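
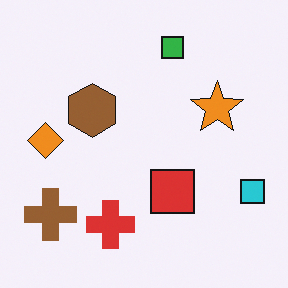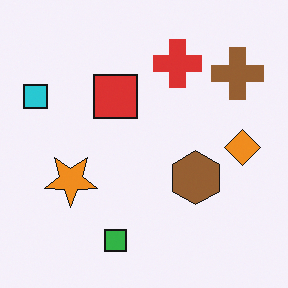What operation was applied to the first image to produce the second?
The second image is the first rotated 180°.

The cyan square sits in the right of the first image and the left of the second — consistent with a whole-image 180° rotation.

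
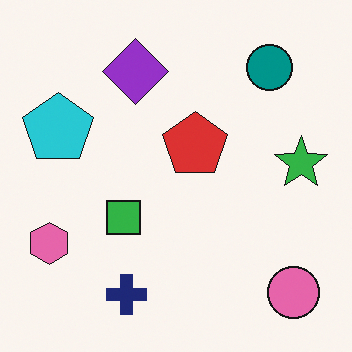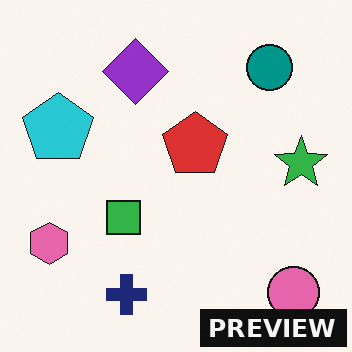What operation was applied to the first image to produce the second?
Watermarked with the text "PREVIEW" in the lower-right corner.

A dark label reading "PREVIEW" appears in the lower-right corner.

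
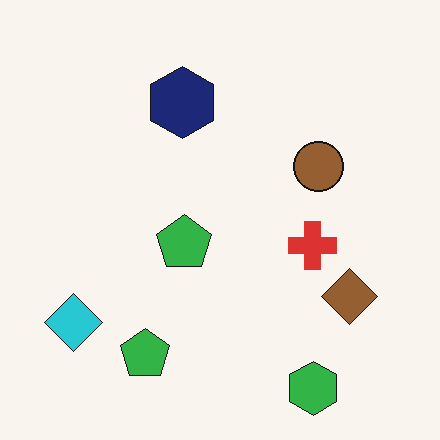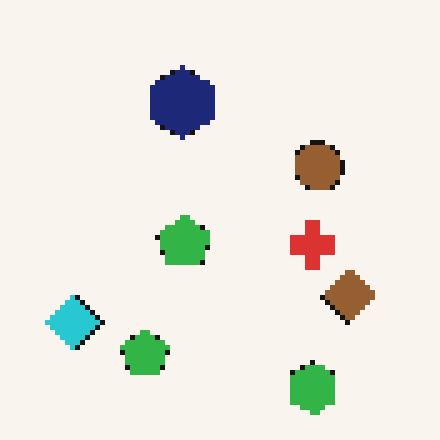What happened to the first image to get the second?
The image was mildly pixelated.

Shapes are reduced to large square blocks; fine edges and outlines are lost — a downscale-then-upscale (mosaic) effect.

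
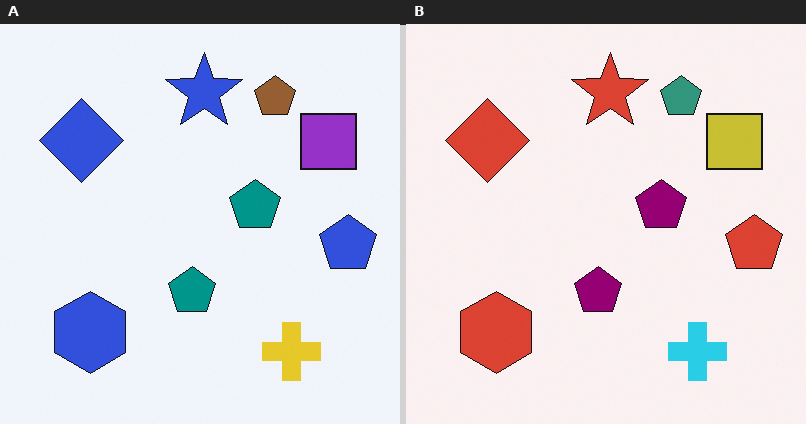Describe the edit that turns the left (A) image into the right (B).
This is the original image hue-shifted noticeably.

Every shape's color has rotated by the same amount around the hue wheel — a uniform hue shift.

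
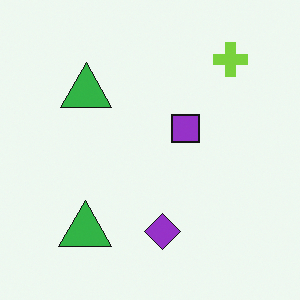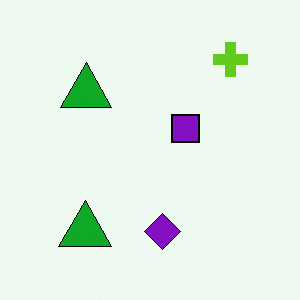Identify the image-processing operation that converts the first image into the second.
This is the original image given slightly increased contrast.

Tones are pushed away from mid-grey across the whole image — a global contrast change.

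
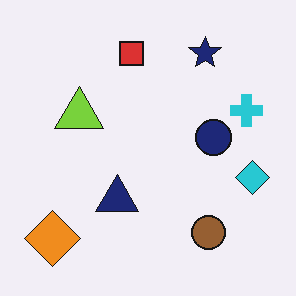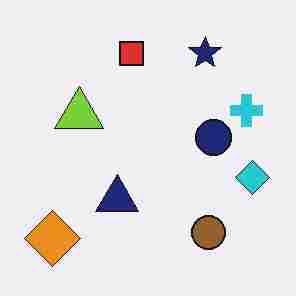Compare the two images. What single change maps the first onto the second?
Heavily JPEG-compressed with obvious blocking artifacts.

Blocky 8×8 compression artifacts appear around shape edges and the flat background shows ringing — characteristic JPEG degradation.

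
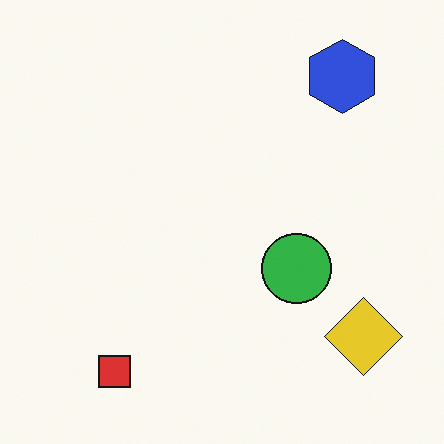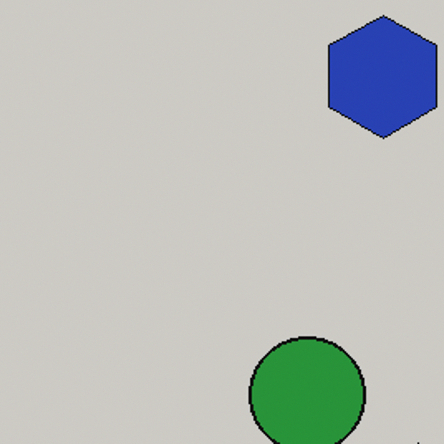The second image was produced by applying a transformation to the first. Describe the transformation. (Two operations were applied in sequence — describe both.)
This is the original image cropped tightly and scaled back up, then darkened a little.

The visible shapes are larger and the field of view is narrower; shapes near the original edges may be partly or wholly outside the frame — a crop-and-rescale. Every pixel — background and shapes alike — is uniformly darkened.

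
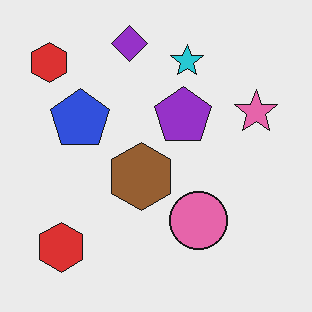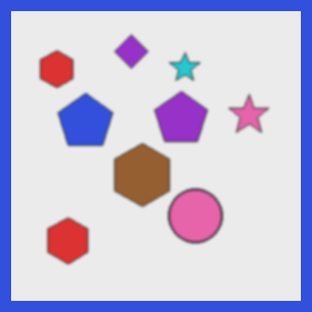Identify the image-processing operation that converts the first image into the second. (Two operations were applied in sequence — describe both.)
This is the original image given a subtle gaussian blur, then framed with a blue border.

Shape edges and outlines are uniformly softened across the whole image. A solid blue frame runs around the edge of the second image, with the content slightly shrunk inside it.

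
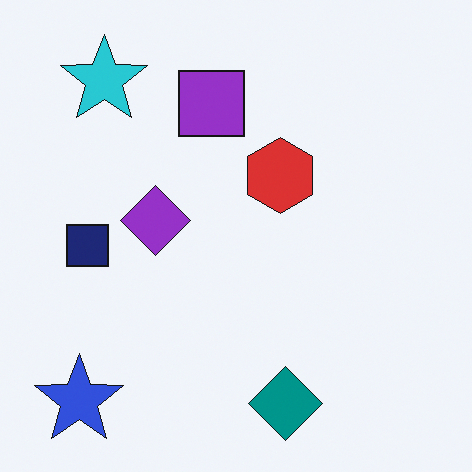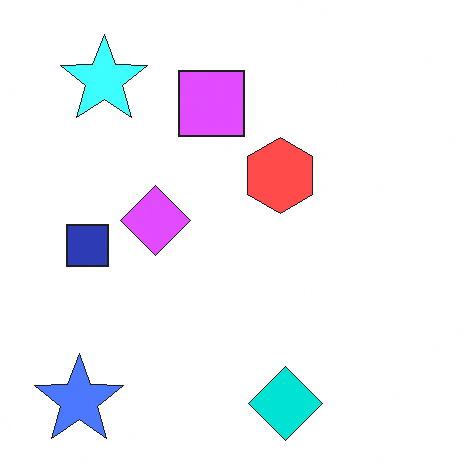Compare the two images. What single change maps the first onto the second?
The second image is the first noticeably brightened.

Every pixel — background and shapes alike — is uniformly brightened.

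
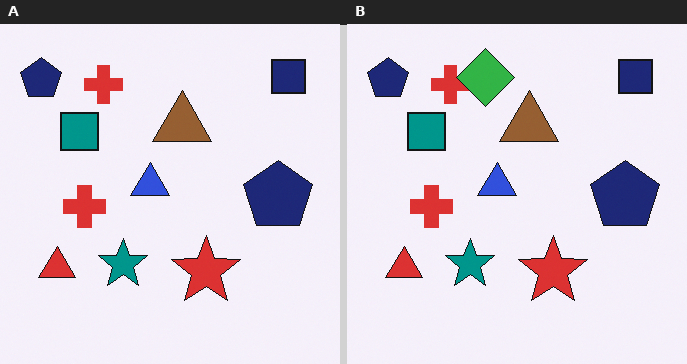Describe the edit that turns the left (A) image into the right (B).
The image was overlaid with an additional green diamond.

A green diamond appears in the right (B) image that is absent from the left (A).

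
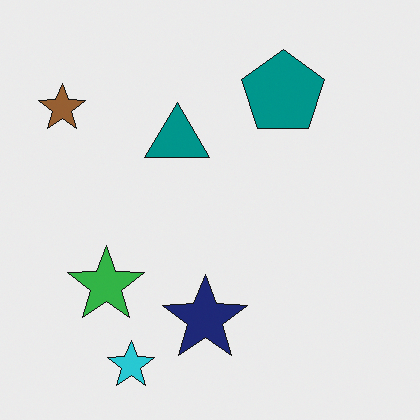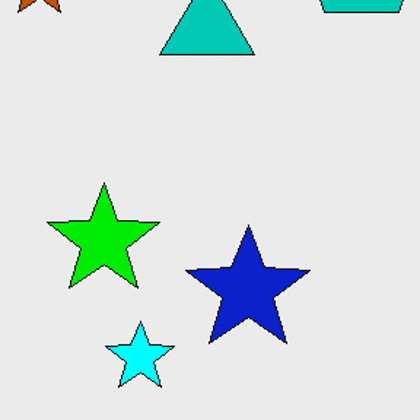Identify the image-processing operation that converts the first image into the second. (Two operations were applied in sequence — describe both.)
The transformation is: made much more vivid (saturation change), then cropped slightly and scaled back up.

All colors are more vivid — a global saturation change. The visible shapes are larger and the field of view is narrower; shapes near the original edges may be partly or wholly outside the frame — a crop-and-rescale.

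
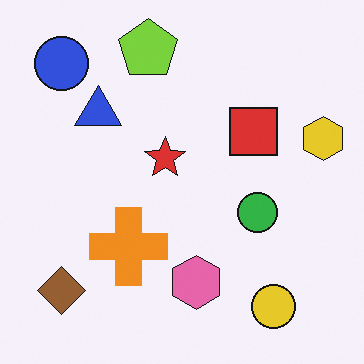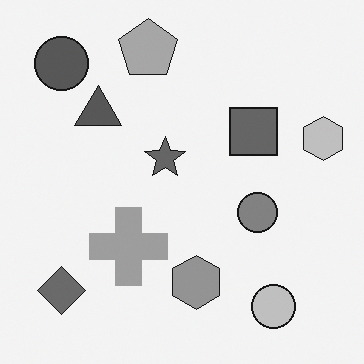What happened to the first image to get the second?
The transformation is: converted to grayscale.

All color is removed — every shape is now a shade of grey.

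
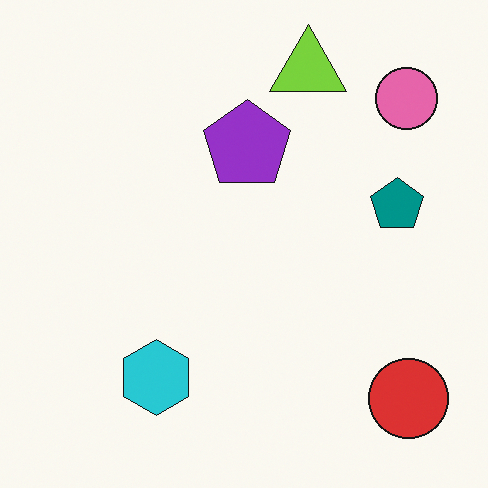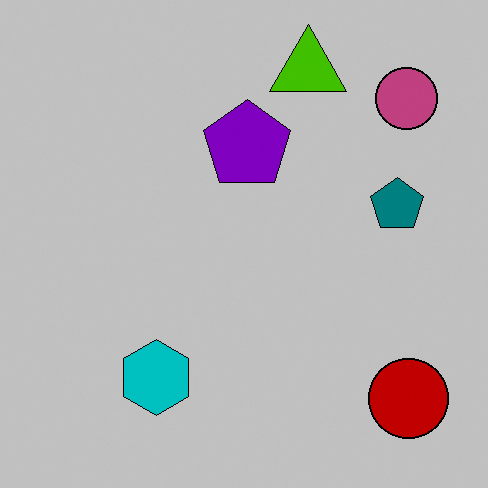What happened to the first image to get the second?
The transformation is: heavily posterized to just a handful of flat colors.

Each flat color has snapped to a coarser quantized level — most visibly, the near-white background has dropped to a flat grey.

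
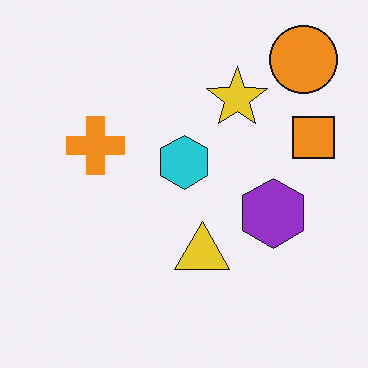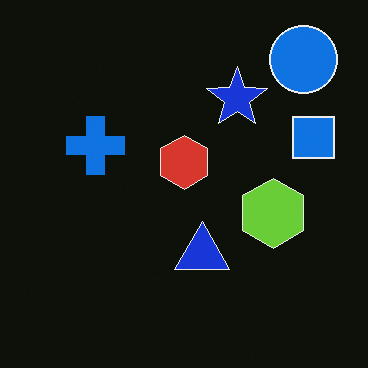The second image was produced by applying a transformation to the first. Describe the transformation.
The transformation is: color-inverted (negative).

The light background has become dark and every shape's color is its complement — a photographic negative.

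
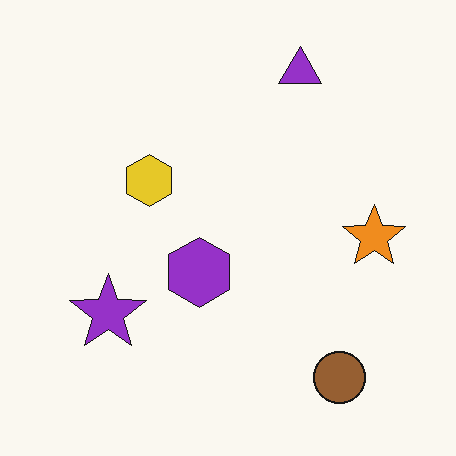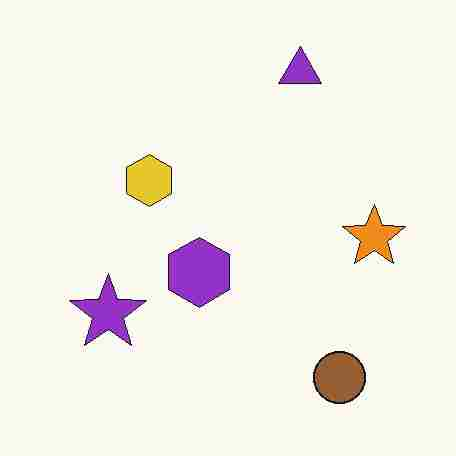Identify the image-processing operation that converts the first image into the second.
Degraded with heavy JPEG compression.

Blocky 8×8 compression artifacts appear around shape edges and the flat background shows ringing — characteristic JPEG degradation.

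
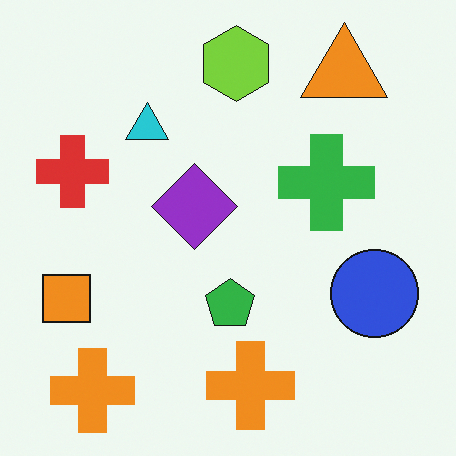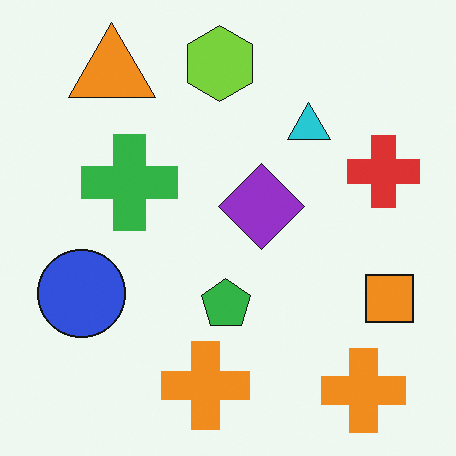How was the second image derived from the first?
It was flipped horizontally (left ↔ right).

The orange square is in the left of the first image and the right of the second — shapes on opposite sides of the vertical midline have swapped in a mirror flip.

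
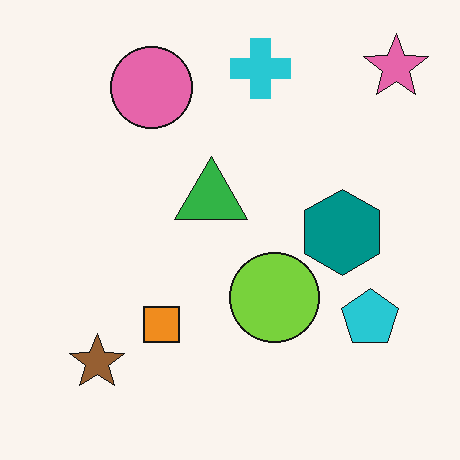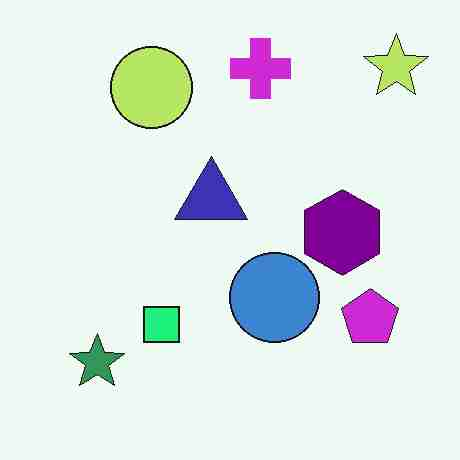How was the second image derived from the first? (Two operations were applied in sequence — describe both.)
Hue-shifted noticeably, then degraded with heavy JPEG compression.

Every shape's color has rotated by the same amount around the hue wheel — a uniform hue shift. Blocky 8×8 compression artifacts appear around shape edges and the flat background shows ringing — characteristic JPEG degradation.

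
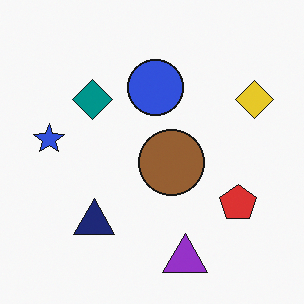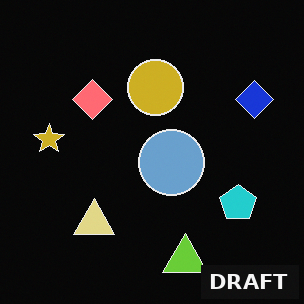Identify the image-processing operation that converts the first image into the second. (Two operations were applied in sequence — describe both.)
The transformation is: color-inverted (negative), then watermarked with the text "DRAFT" in the lower-right corner.

The light background has become dark and every shape's color is its complement — a photographic negative. A dark label reading "DRAFT" appears in the lower-right corner.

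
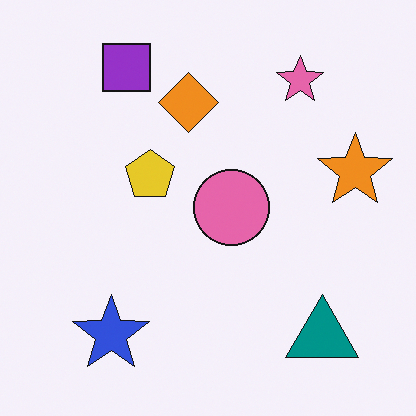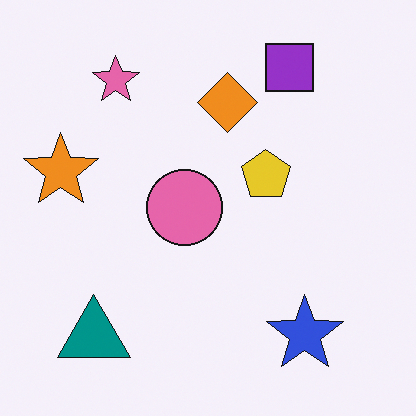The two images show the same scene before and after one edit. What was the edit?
Flipped horizontally (left ↔ right).

The orange star is in the right of the first image and the left of the second — shapes on opposite sides of the vertical midline have swapped in a mirror flip.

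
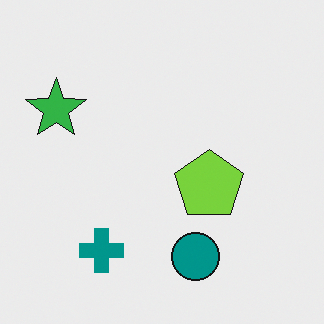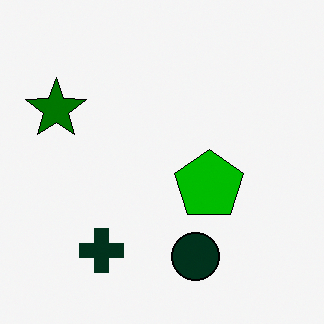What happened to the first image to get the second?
The second image is the first boosted in contrast.

Tones are pushed away from mid-grey across the whole image — a global contrast change.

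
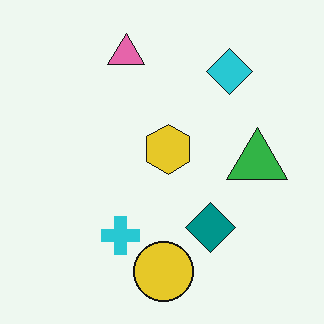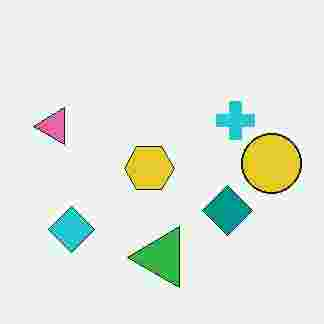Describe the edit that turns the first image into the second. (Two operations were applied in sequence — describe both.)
It was transposed (reflected across the top-left ↔ bottom-right diagonal), then heavily JPEG-compressed with obvious blocking artifacts.

Shapes have swapped their row and column positions — what was in the top-right is now in the bottom-left — a diagonal reflection. Blocky 8×8 compression artifacts appear around shape edges and the flat background shows ringing — characteristic JPEG degradation.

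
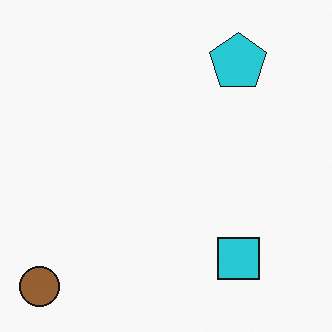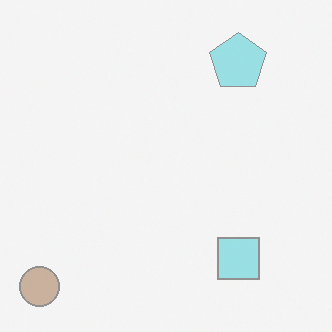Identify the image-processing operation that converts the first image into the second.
The transformation is: given much lower contrast.

Tones are pushed toward mid-grey across the whole image — a global contrast change.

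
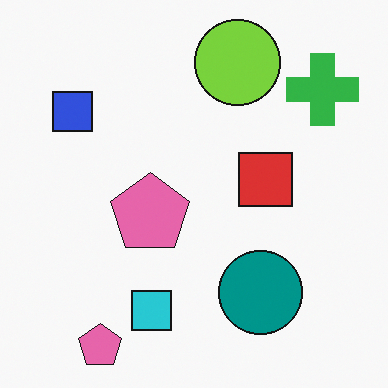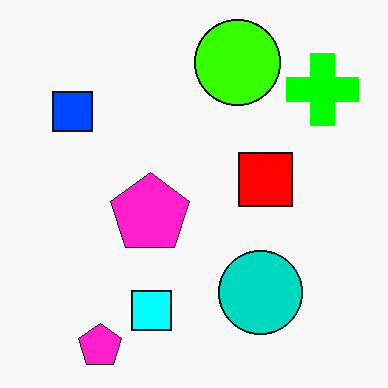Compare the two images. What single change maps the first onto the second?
It was heavily oversaturated.

All colors are more vivid — a global saturation change.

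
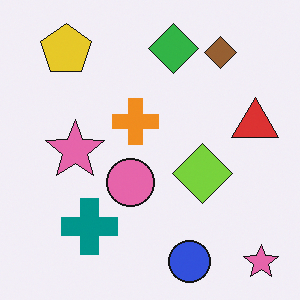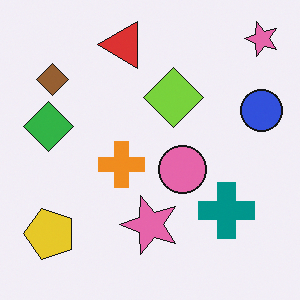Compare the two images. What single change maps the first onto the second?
Rotated 90° counter-clockwise.

The yellow pentagon sits in the top-left of the first image and the bottom-left of the second — consistent with a whole-image 90° counter-clockwise rotation.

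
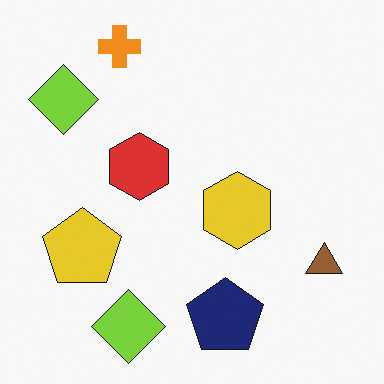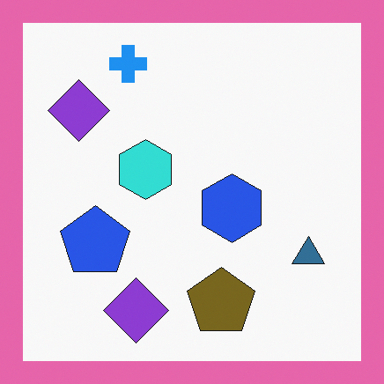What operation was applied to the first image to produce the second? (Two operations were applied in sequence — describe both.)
It was hue-shifted by a large amount, then framed with a pink border.

Every shape's color has rotated by the same amount around the hue wheel — a uniform hue shift. A solid pink frame runs around the edge of the second image, with the content slightly shrunk inside it.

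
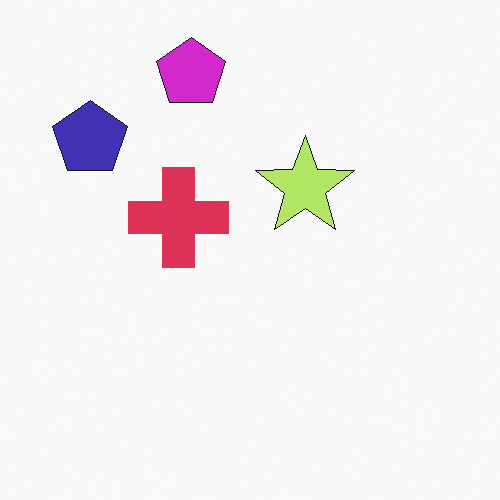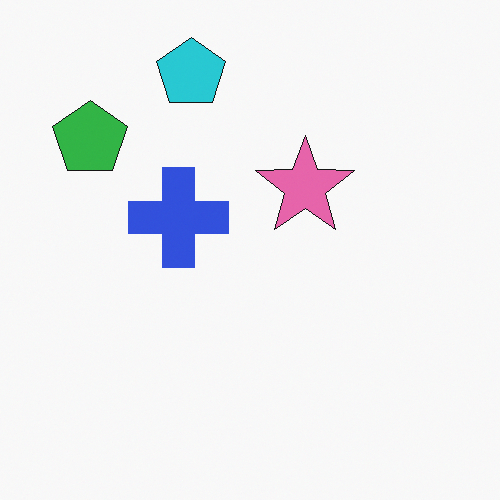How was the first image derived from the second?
The first image is the second hue-shifted through roughly a third of the color wheel.

Every shape's color has rotated by the same amount around the hue wheel — a uniform hue shift.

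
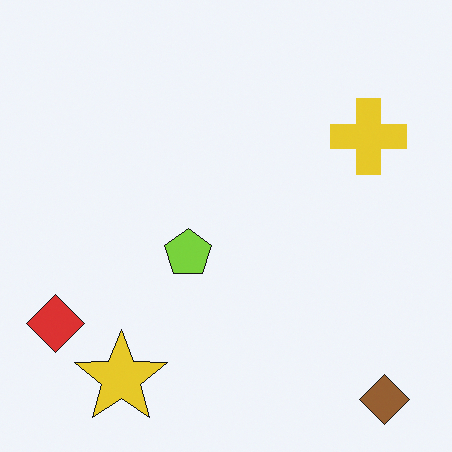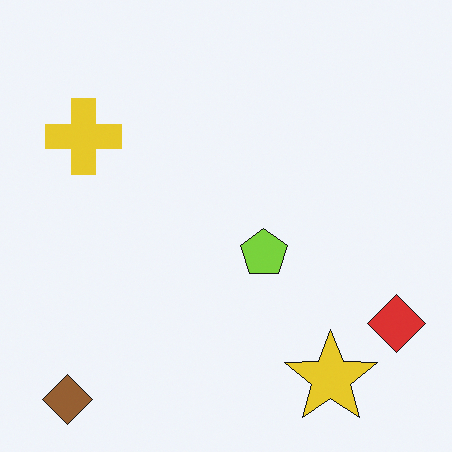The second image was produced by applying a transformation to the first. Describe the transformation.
This is the original image flipped horizontally (left ↔ right).

The red diamond is in the bottom-left of the first image and the bottom-right of the second — shapes on opposite sides of the vertical midline have swapped in a mirror flip.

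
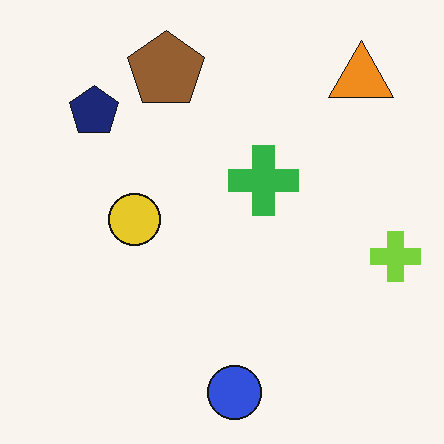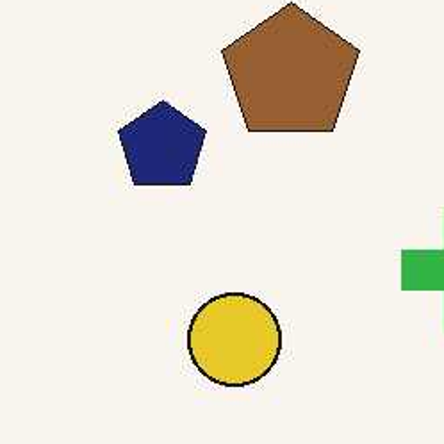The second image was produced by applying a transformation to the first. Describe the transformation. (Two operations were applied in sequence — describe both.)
This is the original image given moderate JPEG compression, then cropped to a noticeably smaller region and rescaled.

Blocky 8×8 compression artifacts appear around shape edges and the flat background shows ringing — characteristic JPEG degradation. The visible shapes are larger and the field of view is narrower; shapes near the original edges may be partly or wholly outside the frame — a crop-and-rescale.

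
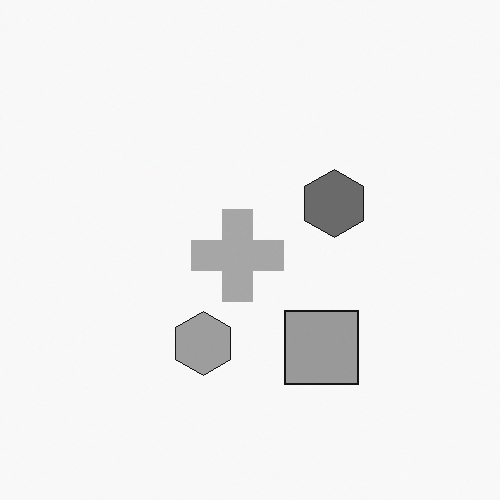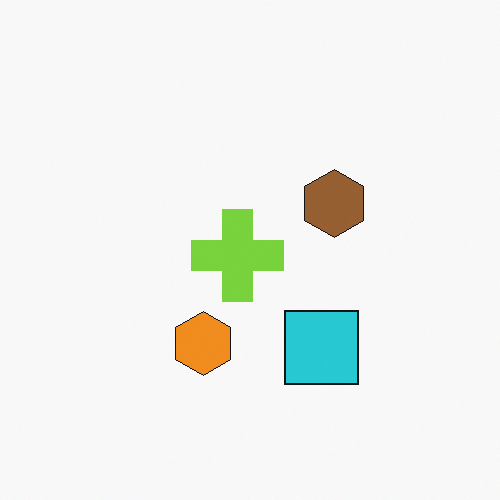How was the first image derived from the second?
Converted to grayscale.

All color is removed — every shape is now a shade of grey.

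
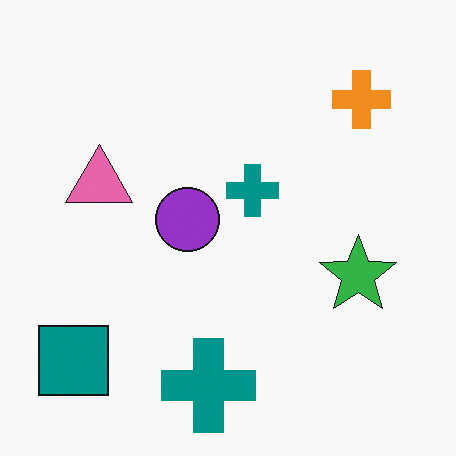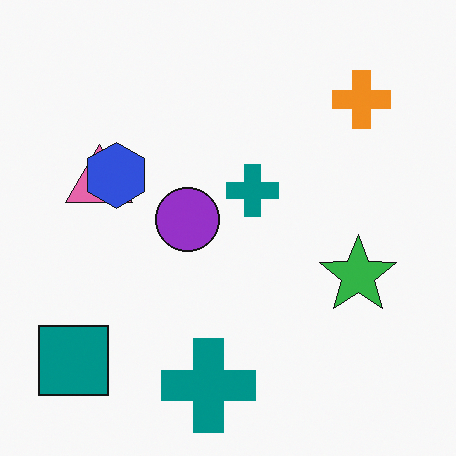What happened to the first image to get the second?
The image was overlaid with an additional blue hexagon.

A blue hexagon appears in the second image that is absent from the first.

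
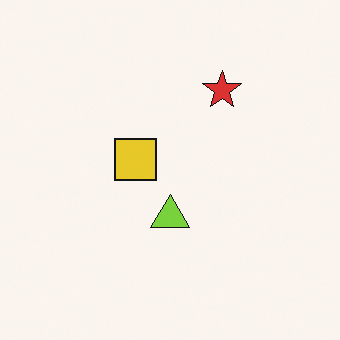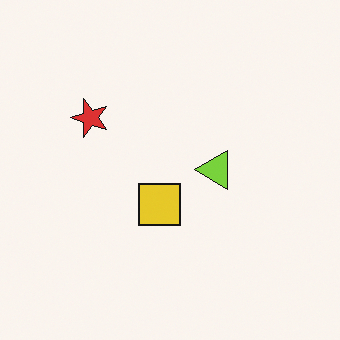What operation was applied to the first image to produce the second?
The transformation is: rotated 90° counter-clockwise.

The red star sits in the top of the first image and the left of the second — consistent with a whole-image 90° counter-clockwise rotation.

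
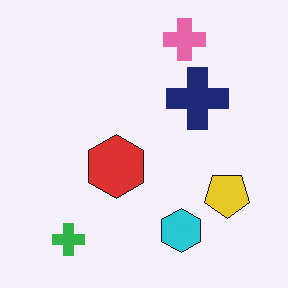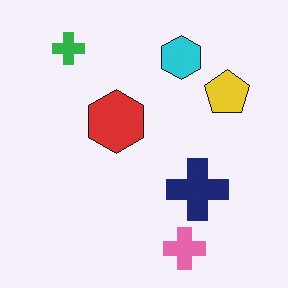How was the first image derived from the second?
This is the original image flipped vertically (top ↔ bottom).

The pink cross is in the bottom of the second image and the top of the first — shapes on opposite sides of the horizontal midline have swapped in a mirror flip.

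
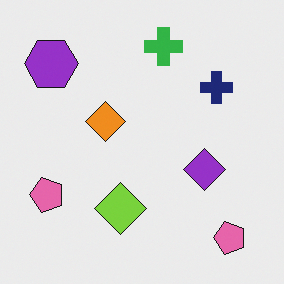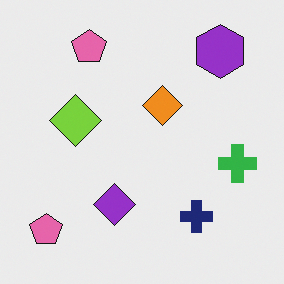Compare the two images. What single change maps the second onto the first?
This is the original image rotated 90° counter-clockwise.

The purple hexagon sits in the top-right of the second image and the top-left of the first — consistent with a whole-image 90° counter-clockwise rotation.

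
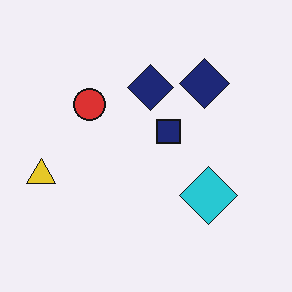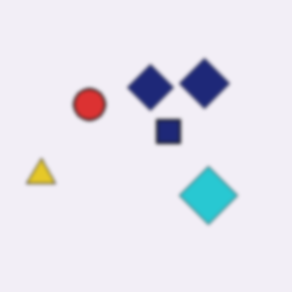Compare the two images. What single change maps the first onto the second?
The image was given a subtle gaussian blur.

Shape edges and outlines are uniformly softened across the whole image.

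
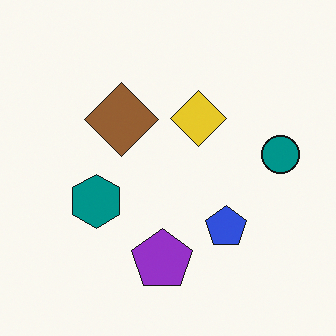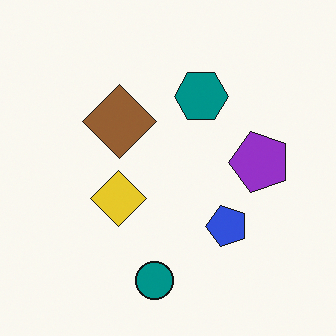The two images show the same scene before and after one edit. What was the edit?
Transposed (reflected across the top-left ↔ bottom-right diagonal).

Shapes have swapped their row and column positions — what was in the top-right is now in the bottom-left — a diagonal reflection.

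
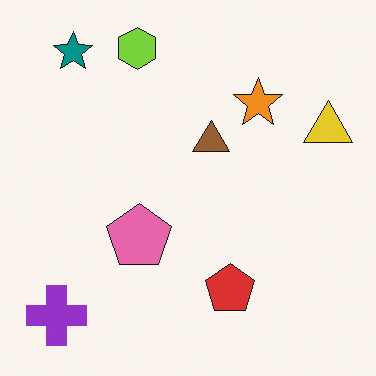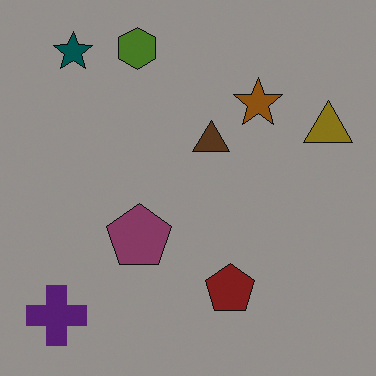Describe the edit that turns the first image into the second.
The image was darkened a lot.

Every pixel — background and shapes alike — is uniformly darkened.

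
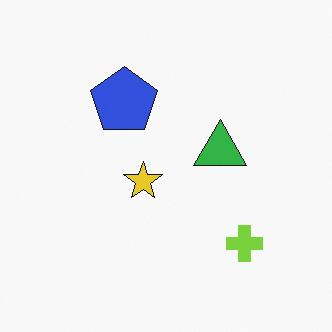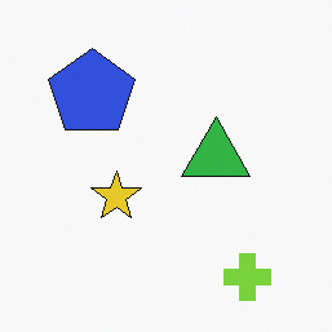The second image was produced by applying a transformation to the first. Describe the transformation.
The second image is the first cropped slightly and scaled back up.

The visible shapes are larger and the field of view is narrower; shapes near the original edges may be partly or wholly outside the frame — a crop-and-rescale.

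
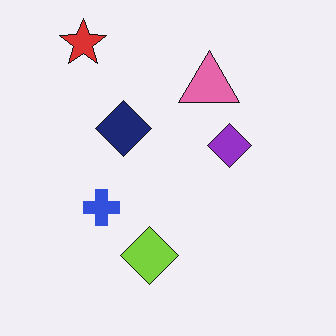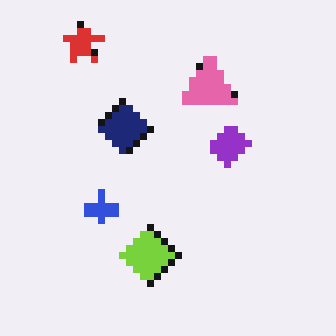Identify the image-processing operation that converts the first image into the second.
The transformation is: pixelated into visible square blocks.

Shapes are reduced to large square blocks; fine edges and outlines are lost — a downscale-then-upscale (mosaic) effect.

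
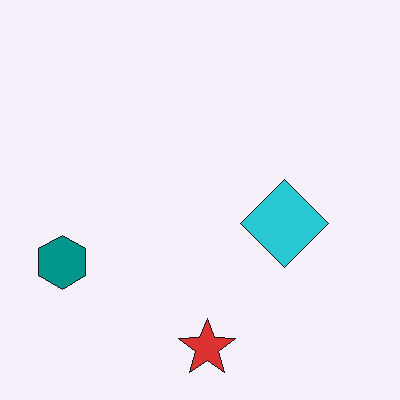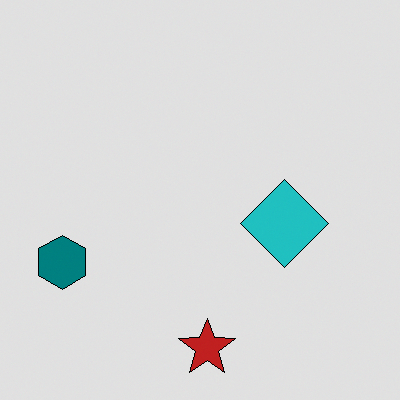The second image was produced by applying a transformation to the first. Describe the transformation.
Posterized to a reduced palette.

Each flat color has snapped to a coarser quantized level — most visibly, the near-white background has dropped to a flat grey.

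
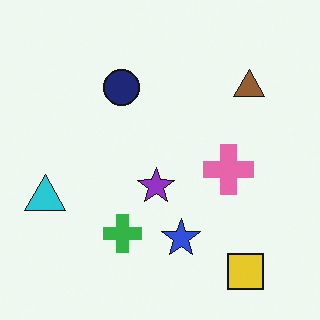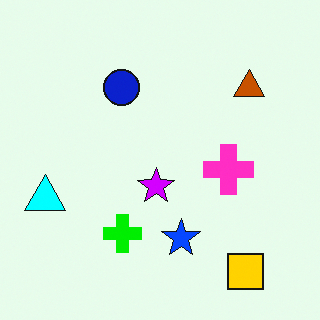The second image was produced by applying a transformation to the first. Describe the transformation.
It was made much more vivid (saturation change).

All colors are more vivid — a global saturation change.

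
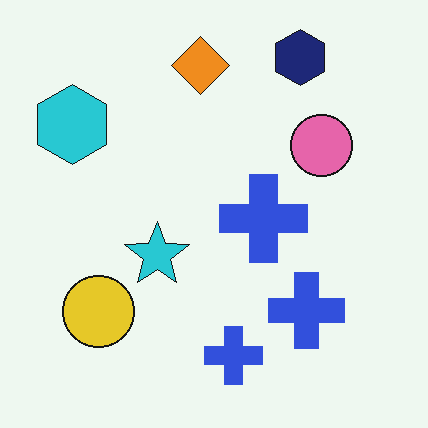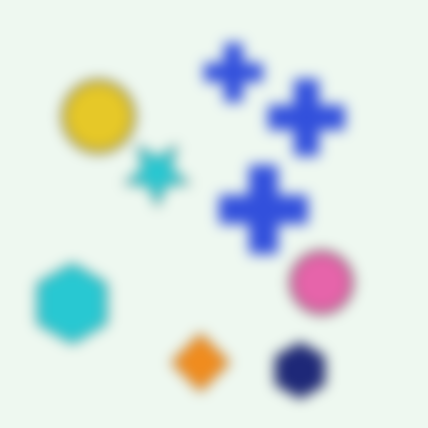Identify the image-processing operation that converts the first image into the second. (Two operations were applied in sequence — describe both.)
It was flipped vertically (top ↔ bottom), then strongly gaussian-blurred.

The navy hexagon is in the top-right of the first image and the bottom-right of the second — shapes on opposite sides of the horizontal midline have swapped in a mirror flip. Shape edges and outlines are uniformly softened across the whole image.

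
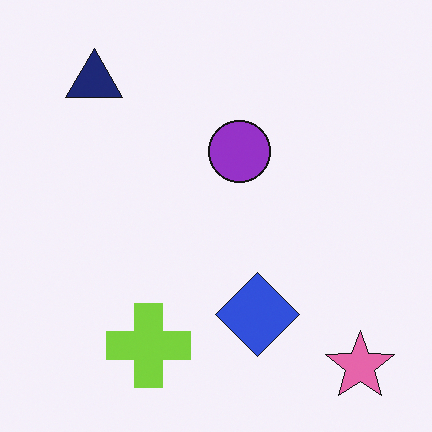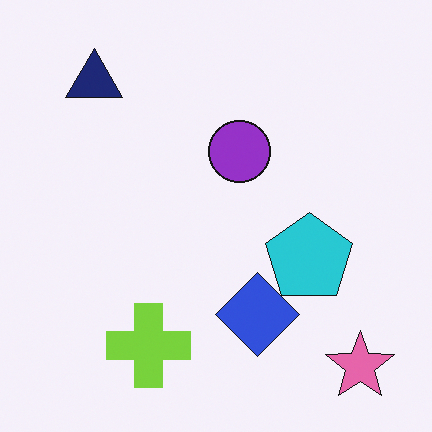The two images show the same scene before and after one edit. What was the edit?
It was overlaid with an additional cyan pentagon.

A cyan pentagon appears in the second image that is absent from the first.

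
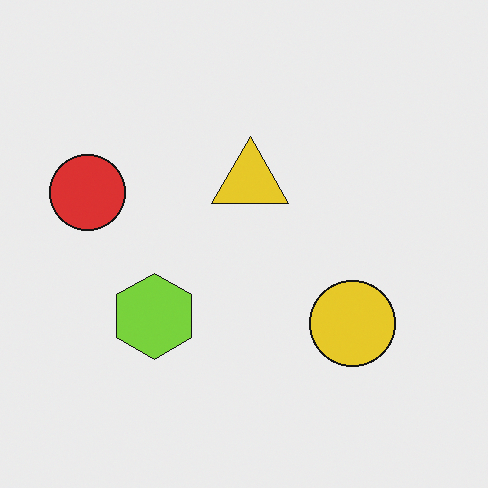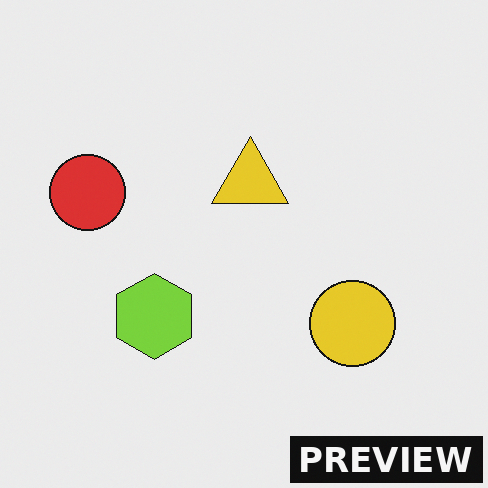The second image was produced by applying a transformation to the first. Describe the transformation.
The image was watermarked with the text "PREVIEW" in the lower-right corner.

A dark label reading "PREVIEW" appears in the lower-right corner.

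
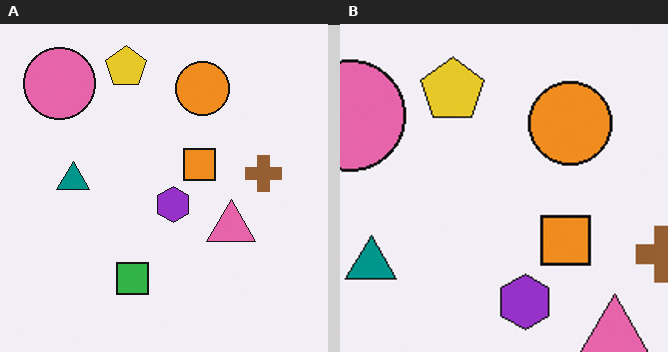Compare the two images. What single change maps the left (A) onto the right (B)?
The image was cropped to a modestly smaller region and rescaled.

The visible shapes are larger and the field of view is narrower; shapes near the original edges may be partly or wholly outside the frame — a crop-and-rescale.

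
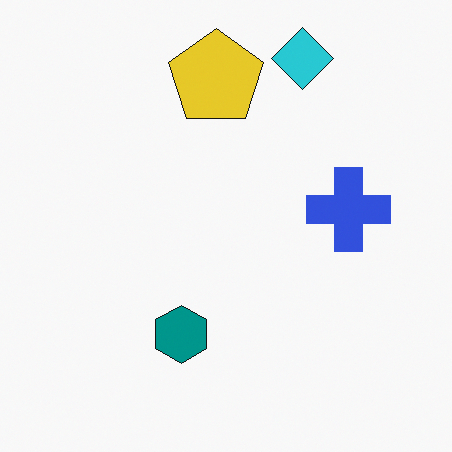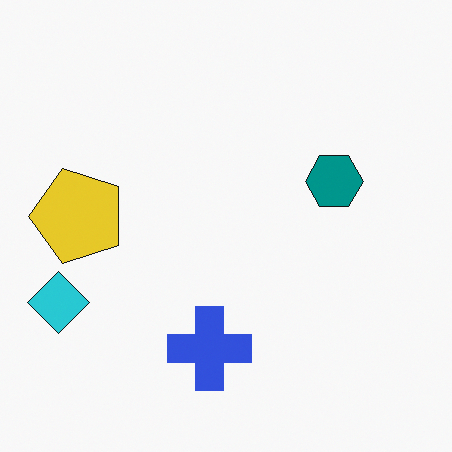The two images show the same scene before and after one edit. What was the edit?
It was transposed (reflected across the top-left ↔ bottom-right diagonal).

Shapes have swapped their row and column positions — what was in the top-right is now in the bottom-left — a diagonal reflection.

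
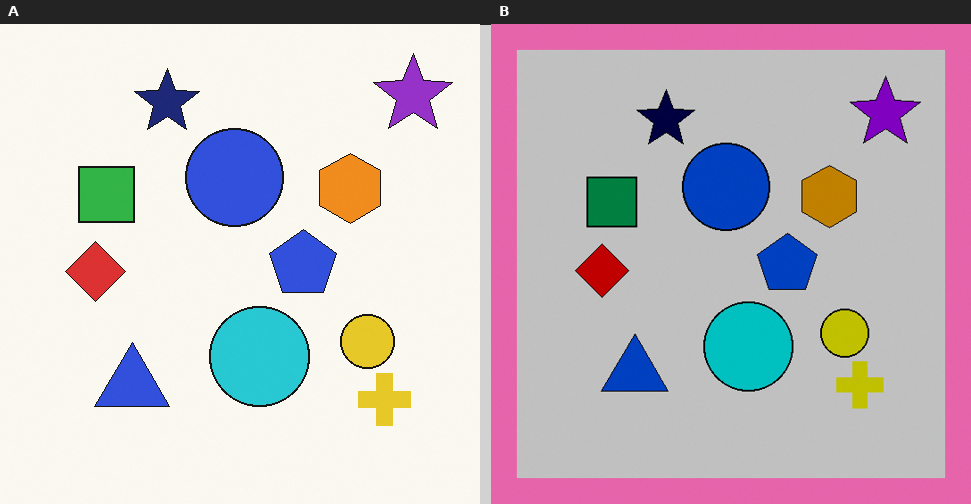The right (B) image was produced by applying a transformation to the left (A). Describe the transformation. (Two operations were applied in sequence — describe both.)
The right (B) image is the left (A) aggressively posterized, then framed with a pink border.

Each flat color has snapped to a coarser quantized level — most visibly, the near-white background has dropped to a flat grey. A solid pink frame runs around the edge of the right (B) image, with the content slightly shrunk inside it.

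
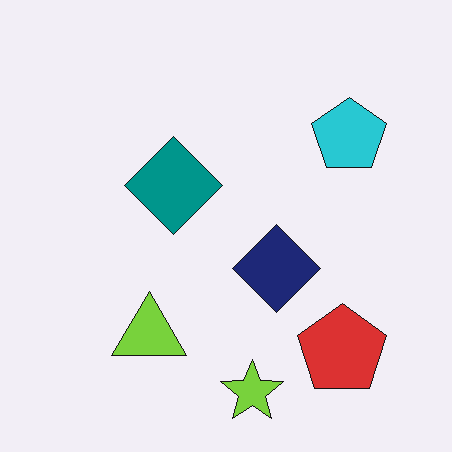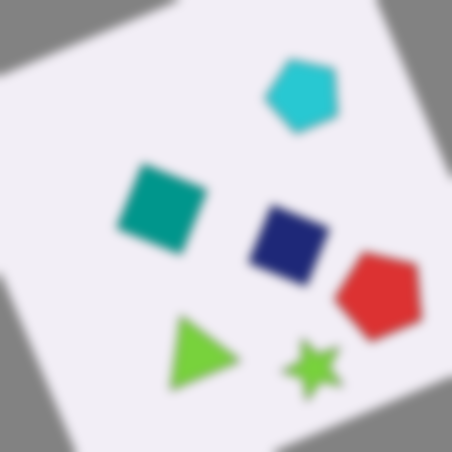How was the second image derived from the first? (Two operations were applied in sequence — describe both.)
This is the original image rotated counter-clockwise by a moderate amount, then strongly gaussian-blurred.

Every shape is tilted by the same angle and the image corners show triangular fill wedges — a whole-image rotation by a non-right angle. Shape edges and outlines are uniformly softened across the whole image.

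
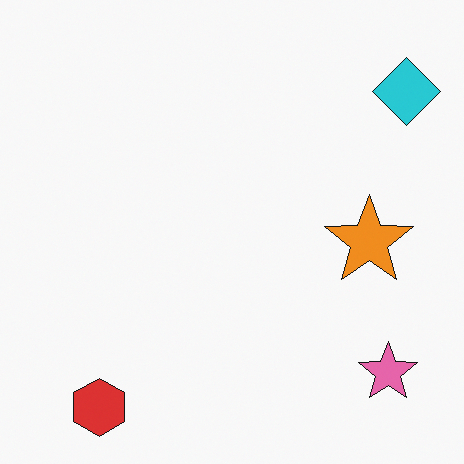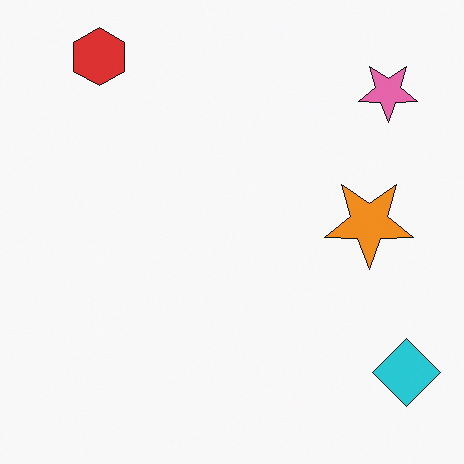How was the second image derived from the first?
The second image is the first flipped vertically (top ↔ bottom).

The red hexagon is in the bottom-left of the first image and the top-left of the second — shapes on opposite sides of the horizontal midline have swapped in a mirror flip.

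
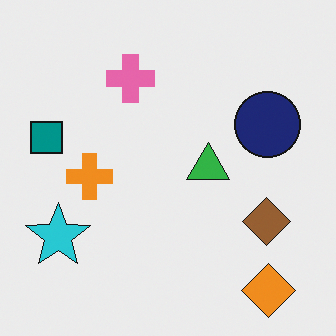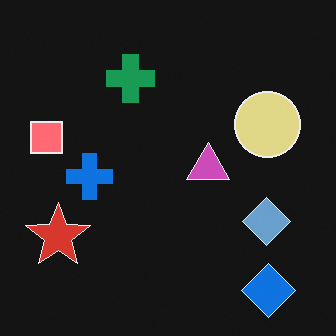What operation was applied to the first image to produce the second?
The second image is the first color-inverted (negative).

The light background has become dark and every shape's color is its complement — a photographic negative.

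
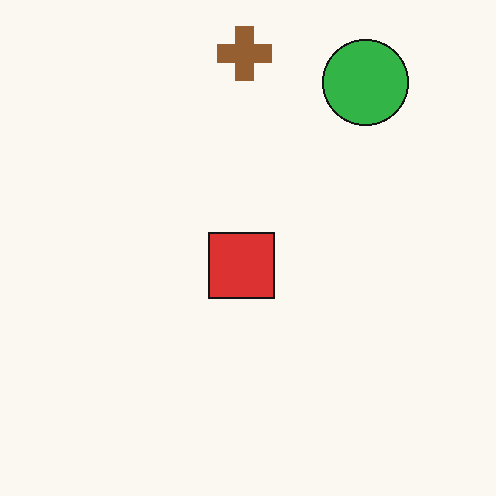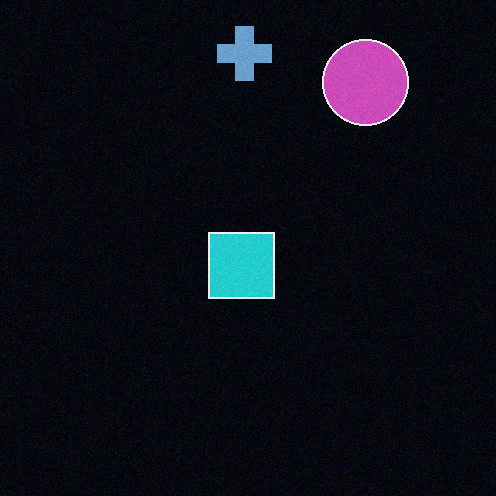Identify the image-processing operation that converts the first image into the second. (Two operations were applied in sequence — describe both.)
It was degraded with a light layer of grain, then color-inverted (negative).

Random speckle covers the whole image, including the flat background. The light background has become dark and every shape's color is its complement — a photographic negative.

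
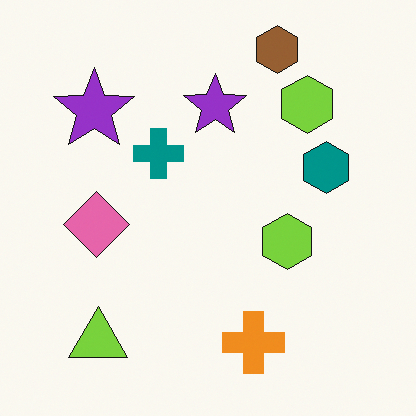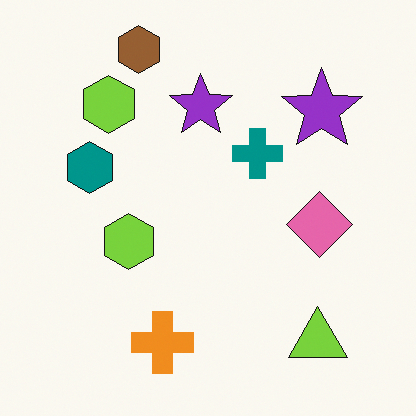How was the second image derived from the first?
It was flipped horizontally (left ↔ right).

The teal hexagon is in the right of the first image and the left of the second — shapes on opposite sides of the vertical midline have swapped in a mirror flip.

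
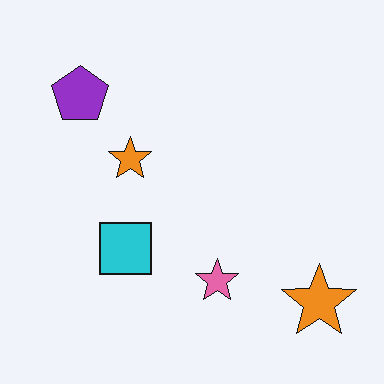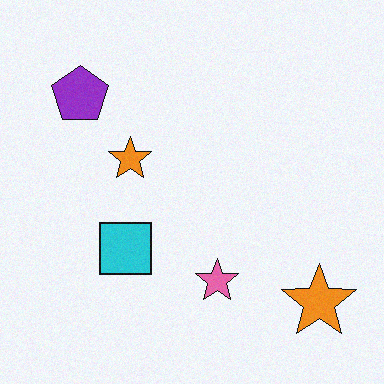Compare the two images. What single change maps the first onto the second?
The transformation is: degraded with a light layer of grain.

Random speckle covers the whole image, including the flat background.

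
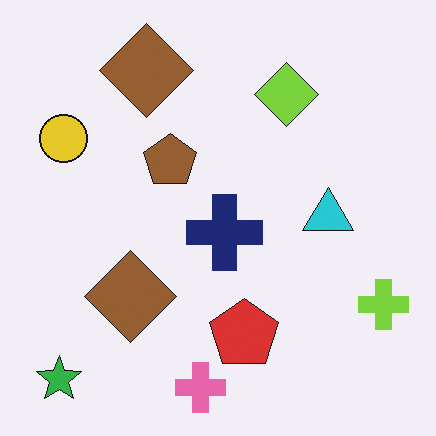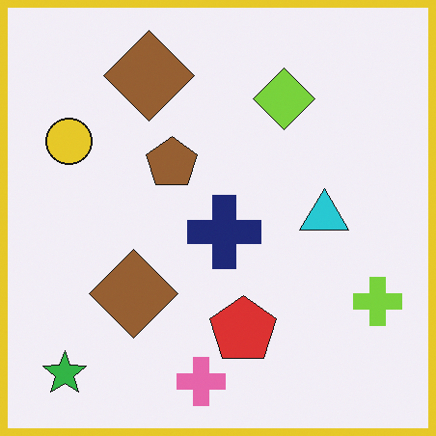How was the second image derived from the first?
The second image is the first framed with a yellow border.

A solid yellow frame runs around the edge of the second image, with the content slightly shrunk inside it.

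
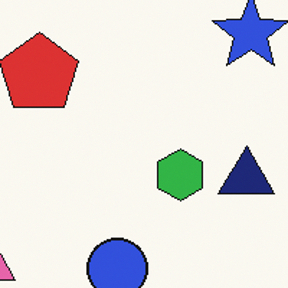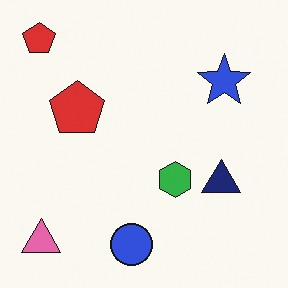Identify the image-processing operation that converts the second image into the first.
Cropped slightly and scaled back up.

The visible shapes are larger and the field of view is narrower; shapes near the original edges may be partly or wholly outside the frame — a crop-and-rescale.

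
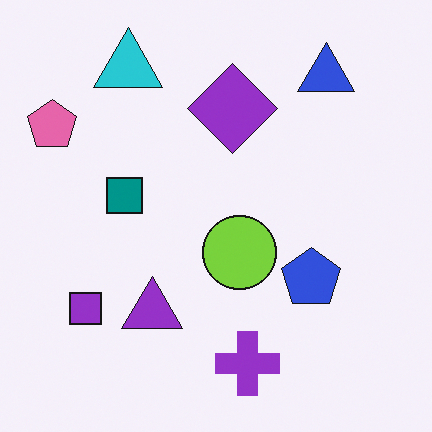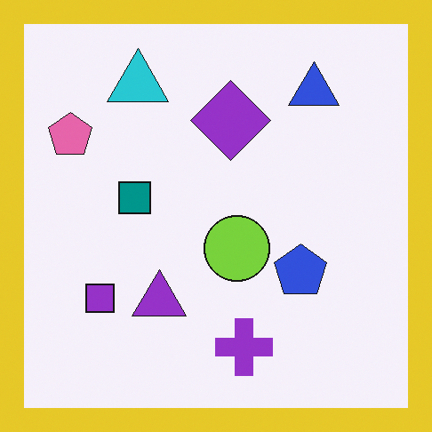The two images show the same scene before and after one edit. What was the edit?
The image was framed with a yellow border.

A solid yellow frame runs around the edge of the second image, with the content slightly shrunk inside it.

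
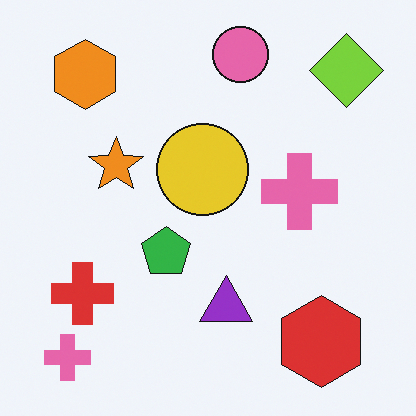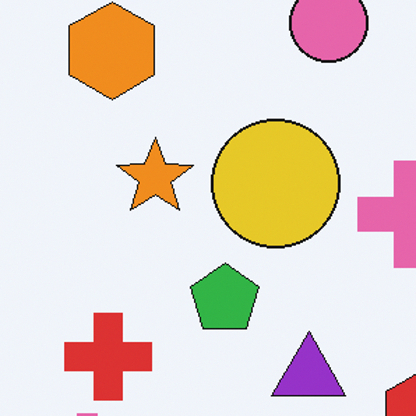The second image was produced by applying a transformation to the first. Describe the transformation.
Cropped to a modestly smaller region and rescaled.

The visible shapes are larger and the field of view is narrower; shapes near the original edges may be partly or wholly outside the frame — a crop-and-rescale.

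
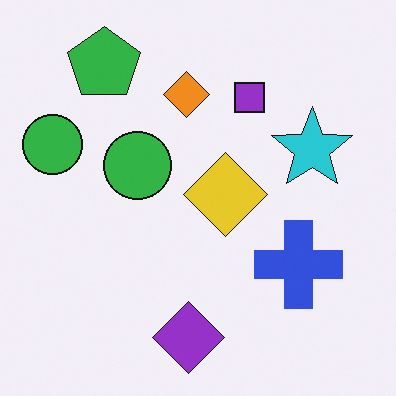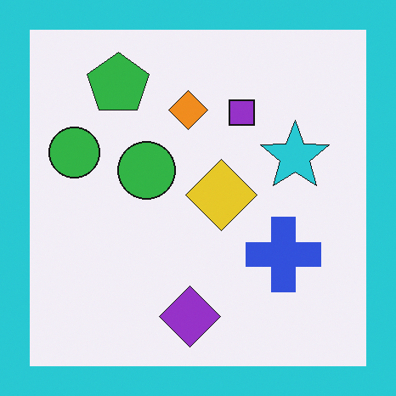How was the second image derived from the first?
The image was framed with a cyan border.

A solid cyan frame runs around the edge of the second image, with the content slightly shrunk inside it.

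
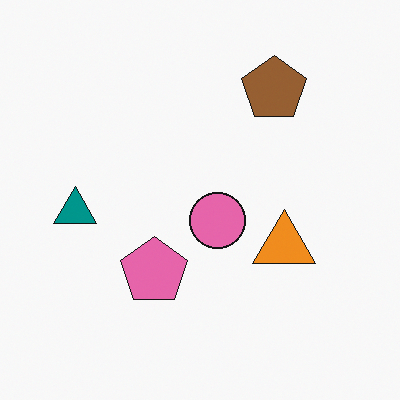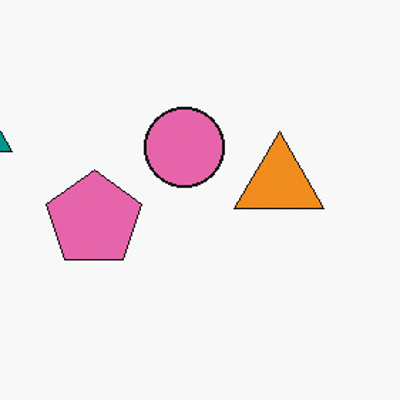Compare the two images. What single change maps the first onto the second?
The second image is the first cropped to a modestly smaller region and rescaled.

The visible shapes are larger and the field of view is narrower; shapes near the original edges may be partly or wholly outside the frame — a crop-and-rescale.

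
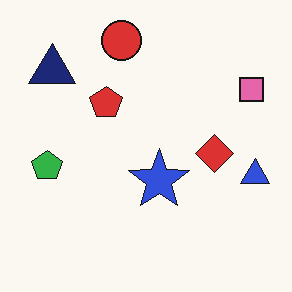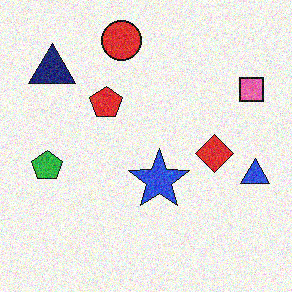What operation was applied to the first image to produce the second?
Degraded with moderate additive noise.

Random speckle covers the whole image, including the flat background.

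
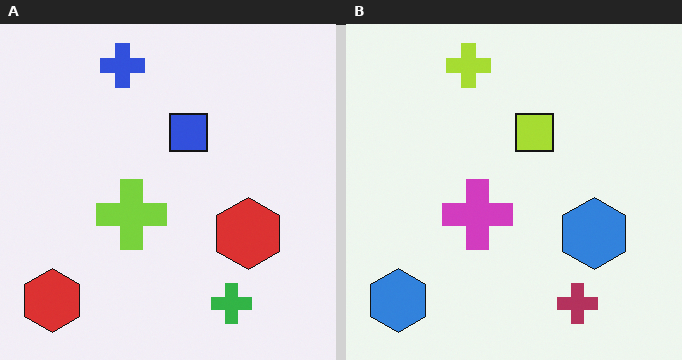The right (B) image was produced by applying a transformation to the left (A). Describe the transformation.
Hue-shifted by a large amount.

Every shape's color has rotated by the same amount around the hue wheel — a uniform hue shift.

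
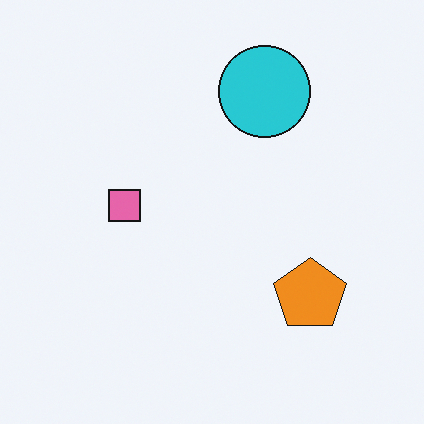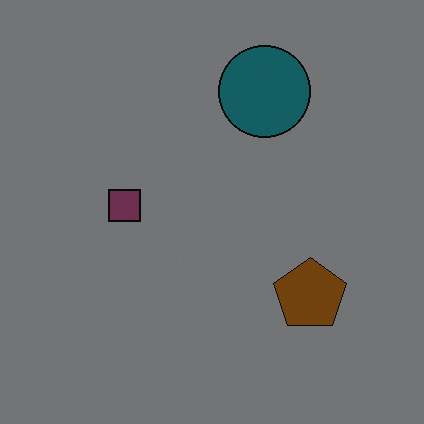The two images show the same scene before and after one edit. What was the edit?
The second image is the first substantially darkened.

Every pixel — background and shapes alike — is uniformly darkened.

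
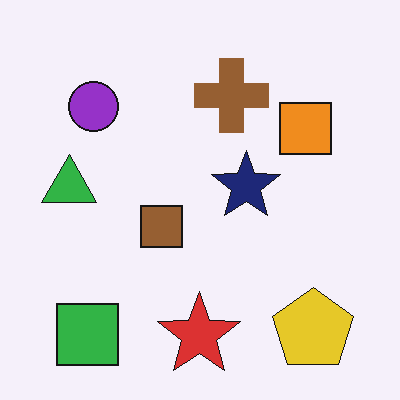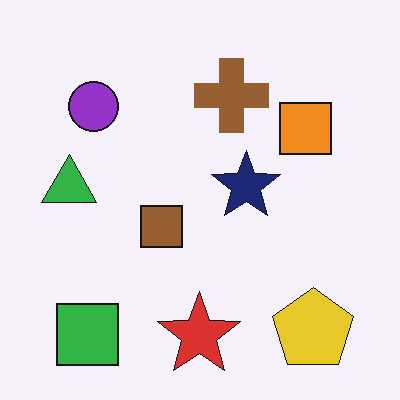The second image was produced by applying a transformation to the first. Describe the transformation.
JPEG-compressed with visible artifacts.

Blocky 8×8 compression artifacts appear around shape edges and the flat background shows ringing — characteristic JPEG degradation.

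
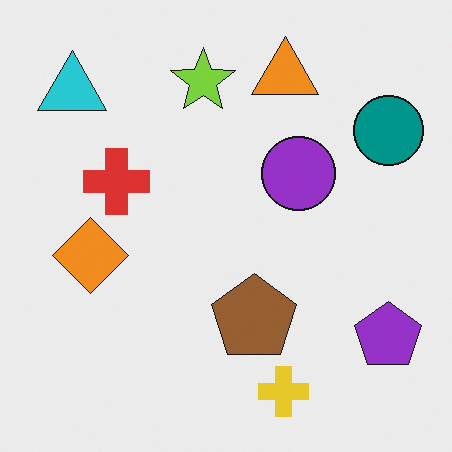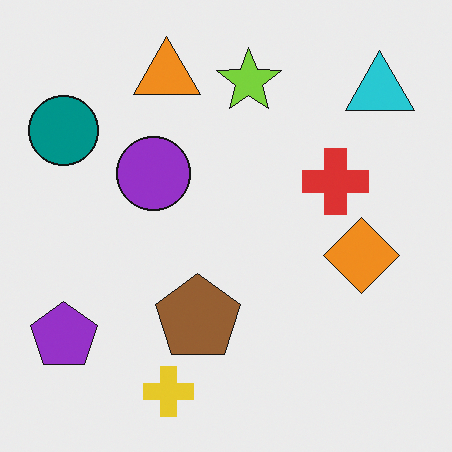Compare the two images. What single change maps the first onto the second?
It was flipped horizontally (left ↔ right).

The teal circle is in the top-right of the first image and the top-left of the second — shapes on opposite sides of the vertical midline have swapped in a mirror flip.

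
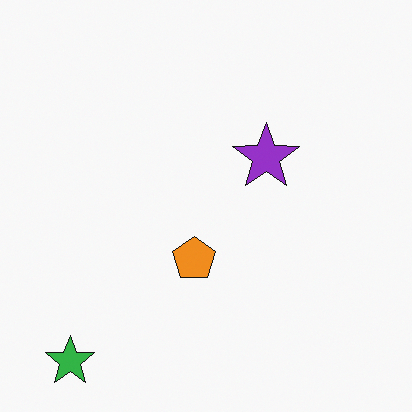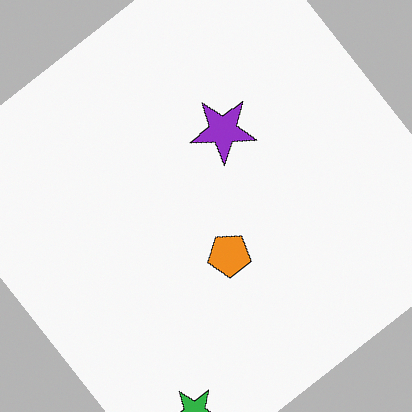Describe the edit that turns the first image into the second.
It was rotated counter-clockwise by a large amount — several tens of degrees.

Every shape is tilted by the same angle and the image corners show triangular fill wedges — a whole-image rotation by a non-right angle.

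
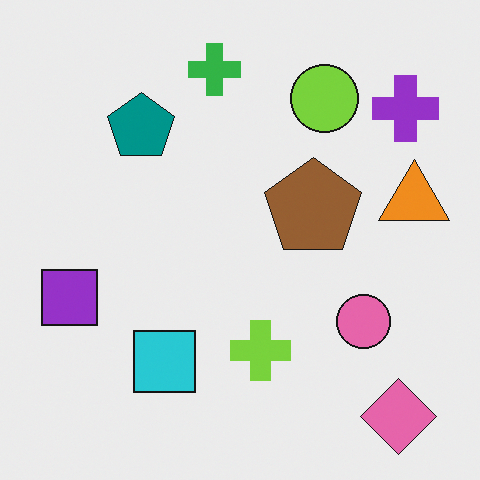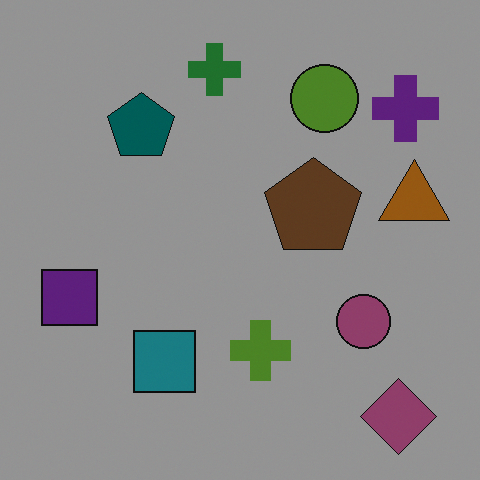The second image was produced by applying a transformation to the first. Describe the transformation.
This is the original image noticeably darkened.

Every pixel — background and shapes alike — is uniformly darkened.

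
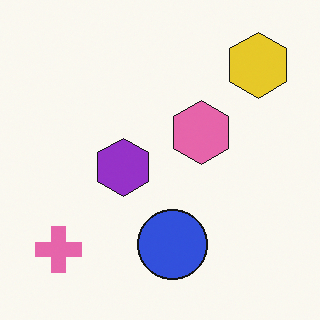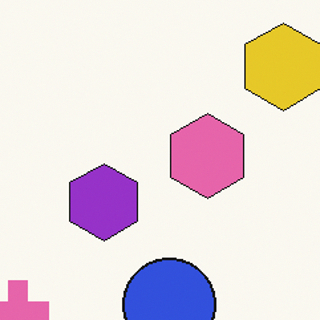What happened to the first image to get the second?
The transformation is: cropped slightly and scaled back up.

The visible shapes are larger and the field of view is narrower; shapes near the original edges may be partly or wholly outside the frame — a crop-and-rescale.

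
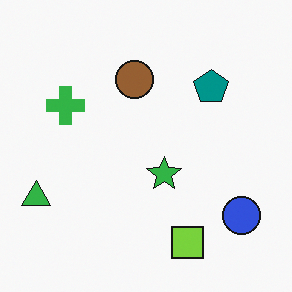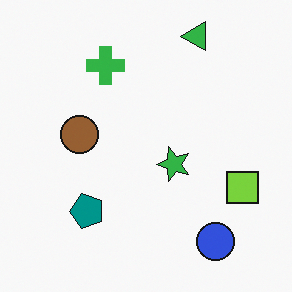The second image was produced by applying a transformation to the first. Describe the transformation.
The second image is the first transposed (reflected across the top-left ↔ bottom-right diagonal).

Shapes have swapped their row and column positions — what was in the top-right is now in the bottom-left — a diagonal reflection.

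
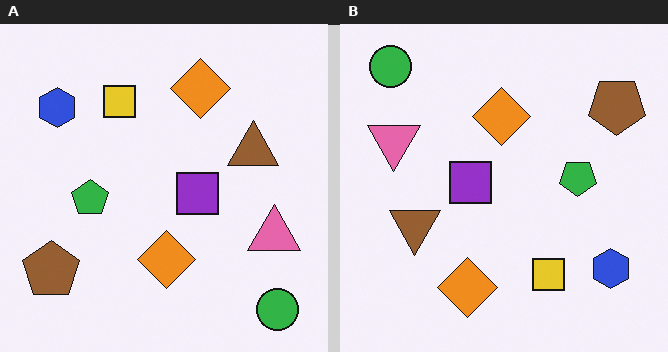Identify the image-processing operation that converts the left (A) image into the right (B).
The transformation is: rotated 180°.

The green circle sits in the bottom-right of the left (A) image and the top-left of the right (B) — consistent with a whole-image 180° rotation.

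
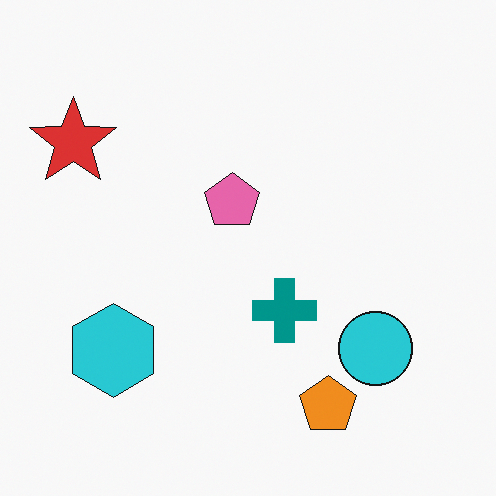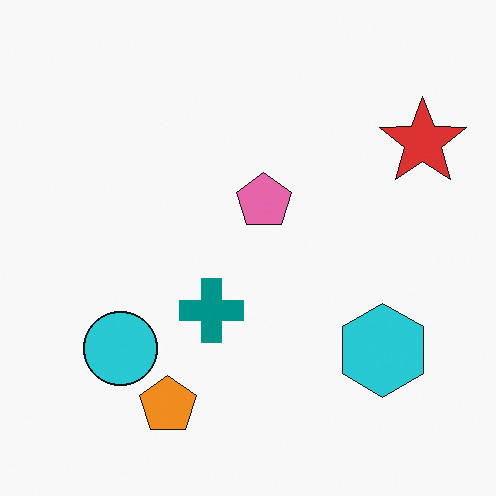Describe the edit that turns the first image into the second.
Flipped horizontally (left ↔ right).

The red star is in the top-left of the first image and the top-right of the second — shapes on opposite sides of the vertical midline have swapped in a mirror flip.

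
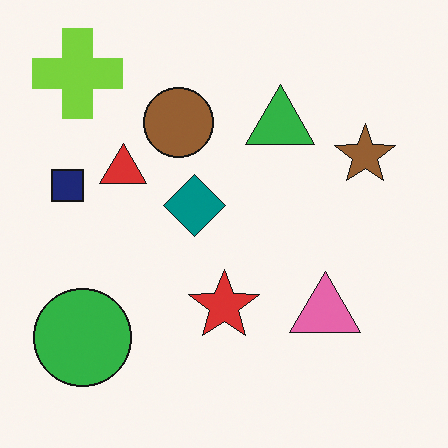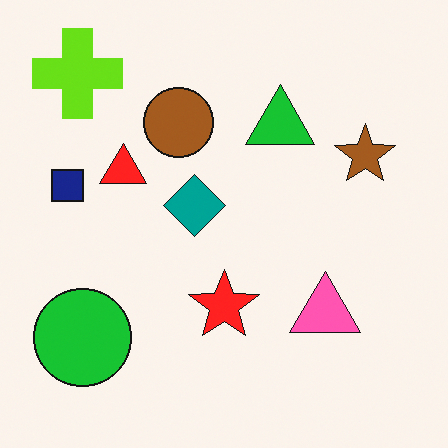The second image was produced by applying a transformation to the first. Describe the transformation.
This is the original image slightly oversaturated.

All colors are more vivid — a global saturation change.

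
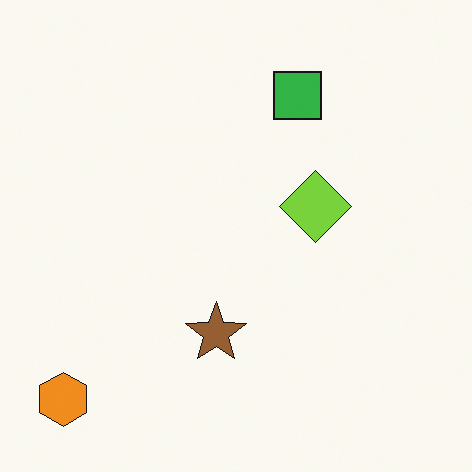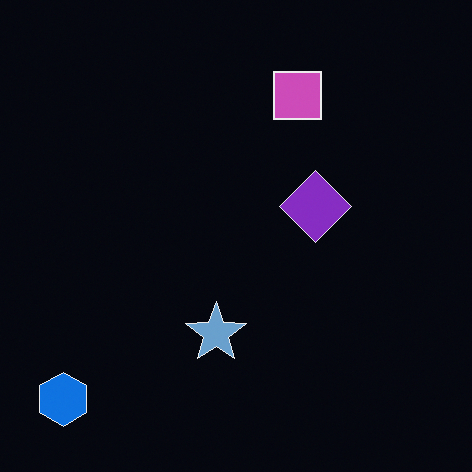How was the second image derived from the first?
This is the original image color-inverted (negative).

The light background has become dark and every shape's color is its complement — a photographic negative.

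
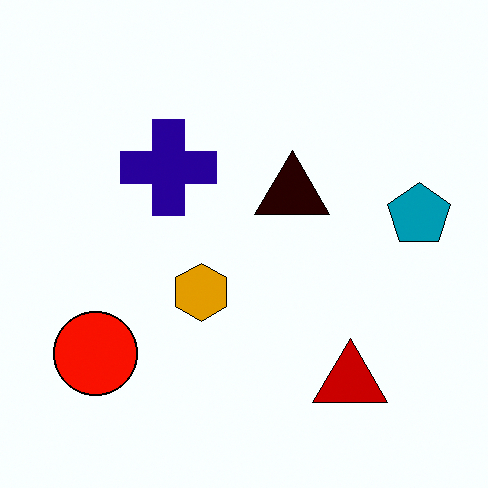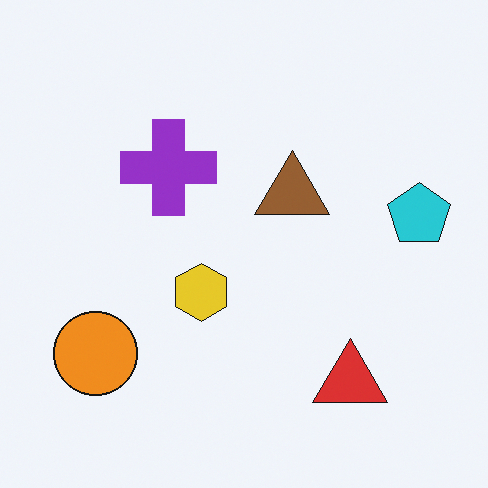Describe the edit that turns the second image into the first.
The first image is the second boosted in contrast.

Tones are pushed away from mid-grey across the whole image — a global contrast change.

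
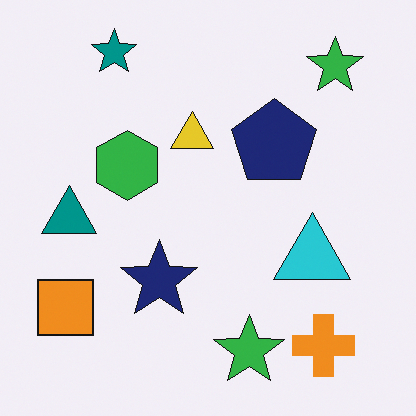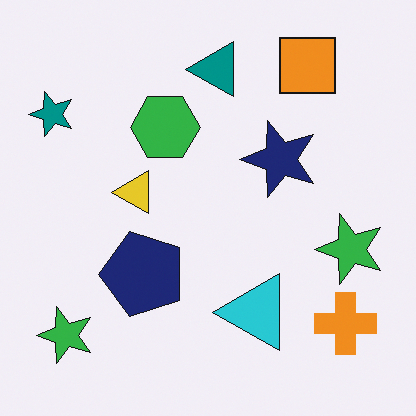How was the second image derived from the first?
Transposed (reflected across the top-left ↔ bottom-right diagonal).

Shapes have swapped their row and column positions — what was in the top-right is now in the bottom-left — a diagonal reflection.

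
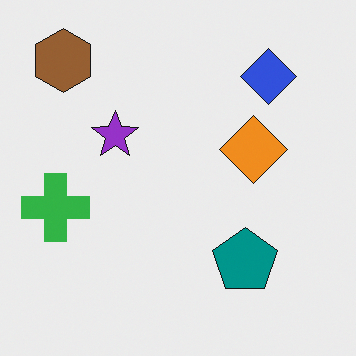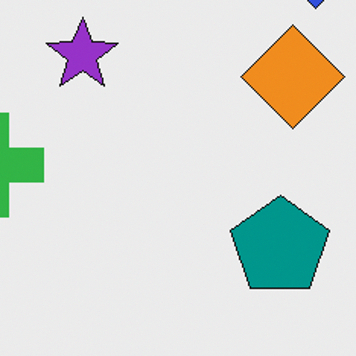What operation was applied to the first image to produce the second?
The transformation is: cropped slightly and scaled back up.

The visible shapes are larger and the field of view is narrower; shapes near the original edges may be partly or wholly outside the frame — a crop-and-rescale.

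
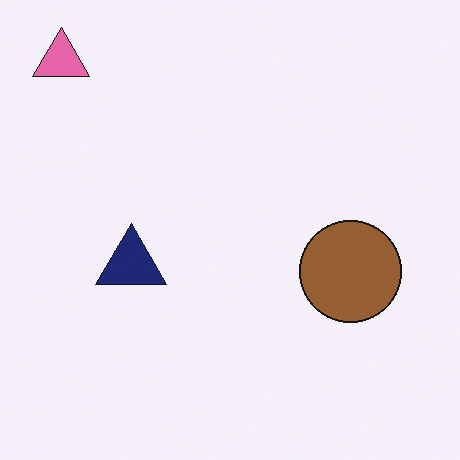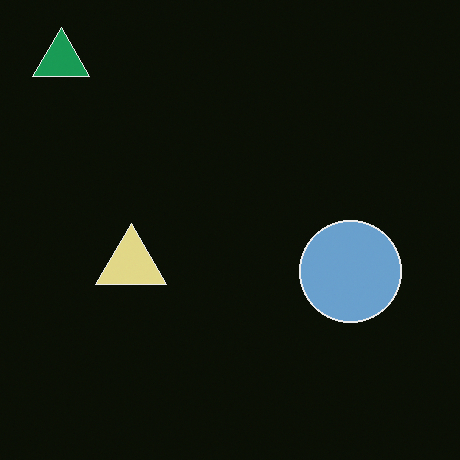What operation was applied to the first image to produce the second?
The second image is the first color-inverted (negative).

The light background has become dark and every shape's color is its complement — a photographic negative.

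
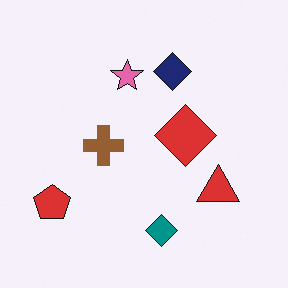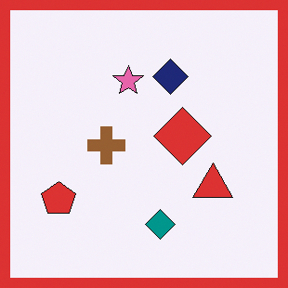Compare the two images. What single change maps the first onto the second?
This is the original image framed with a red border.

A solid red frame runs around the edge of the second image, with the content slightly shrunk inside it.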